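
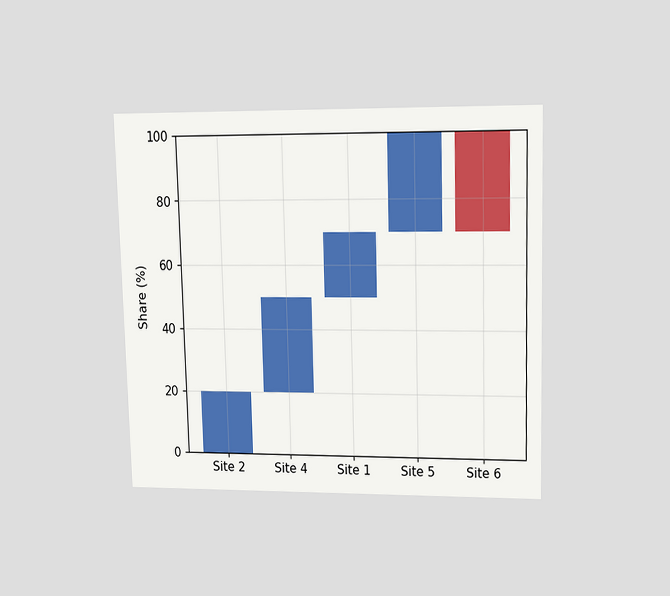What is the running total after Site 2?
The chart is viewed at a slight angle. After Site 2 the running total reaches 20%.

20%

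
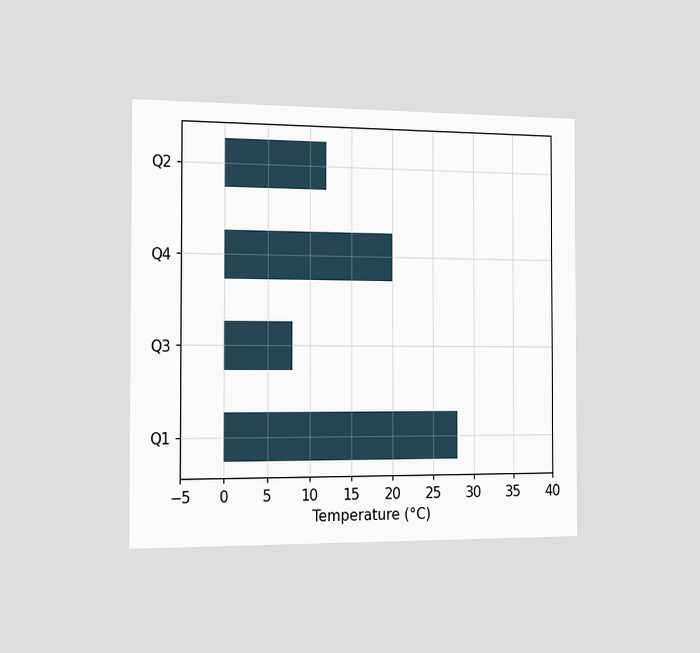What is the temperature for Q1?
The chart is viewed slightly from the left. Reading along the chart's x-axis, the Q1 bar reaches 28°C.

28°C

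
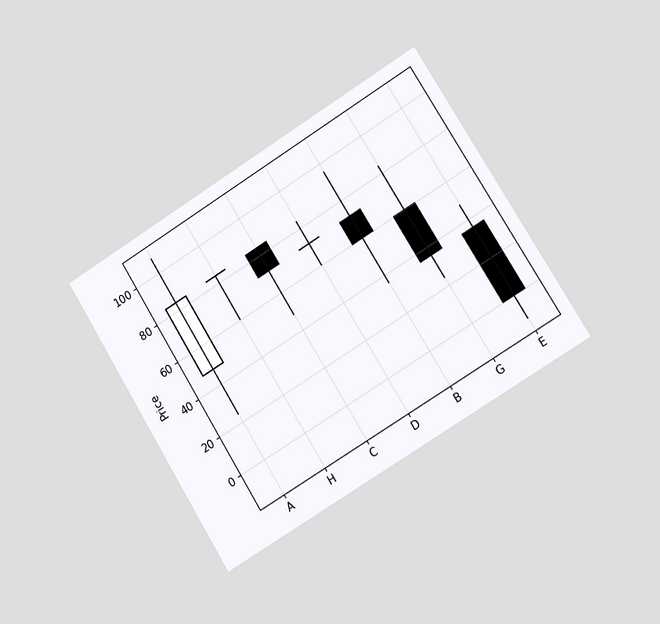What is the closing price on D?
72

The chart is tilted about 32° counter-clockwise and viewed slightly from the right. The D candle closes at 72.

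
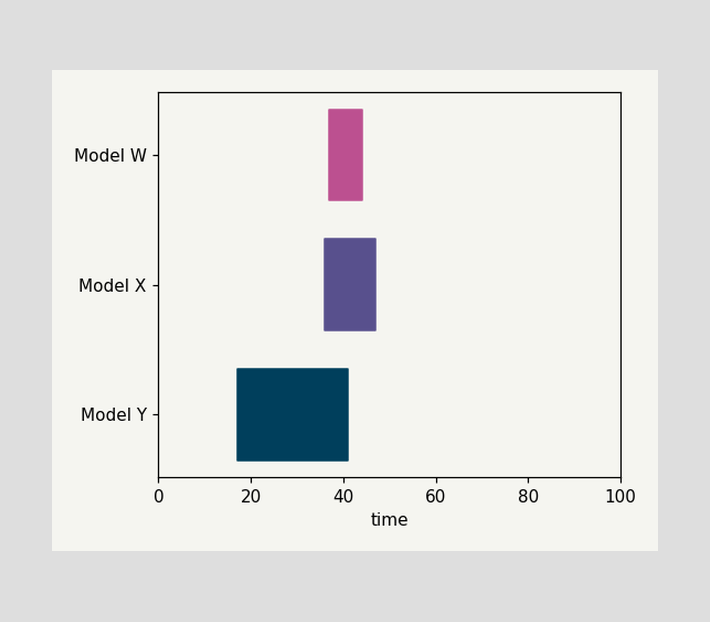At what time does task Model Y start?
The Model Y bar begins at t=17.

17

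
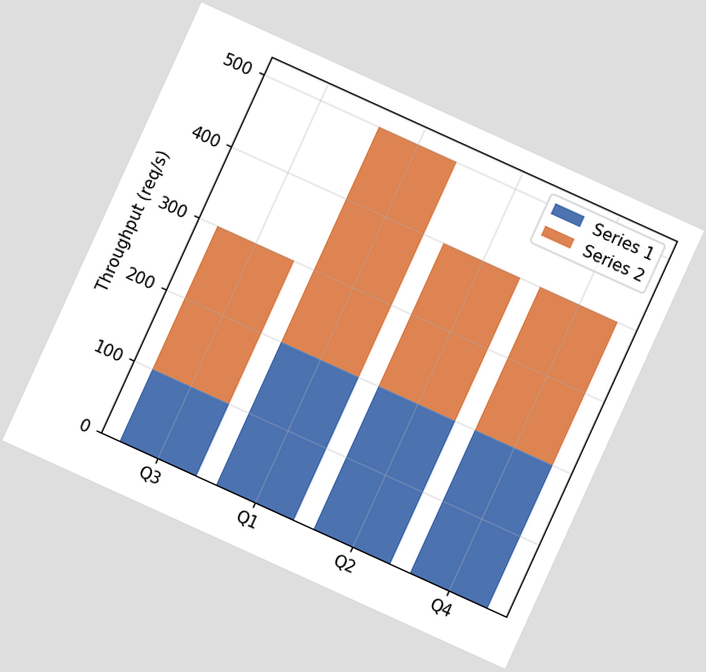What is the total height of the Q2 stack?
400req/s

The chart is tilted about 24° clockwise. The Q2 stack's top reaches 400req/s on the y-axis.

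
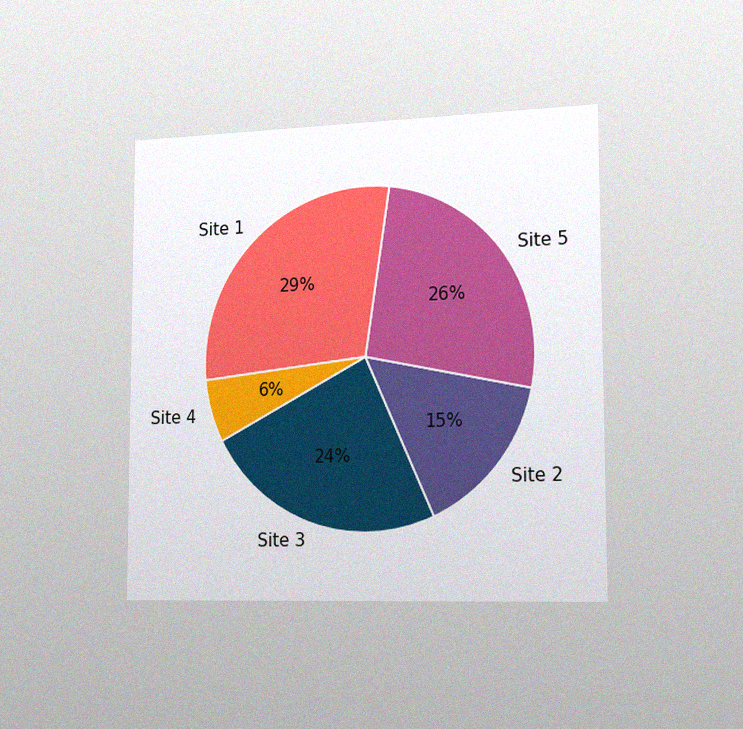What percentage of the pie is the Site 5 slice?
The chart is viewed slightly from the right, with some photo noise. The Site 5 slice takes up 26% of the pie.

26%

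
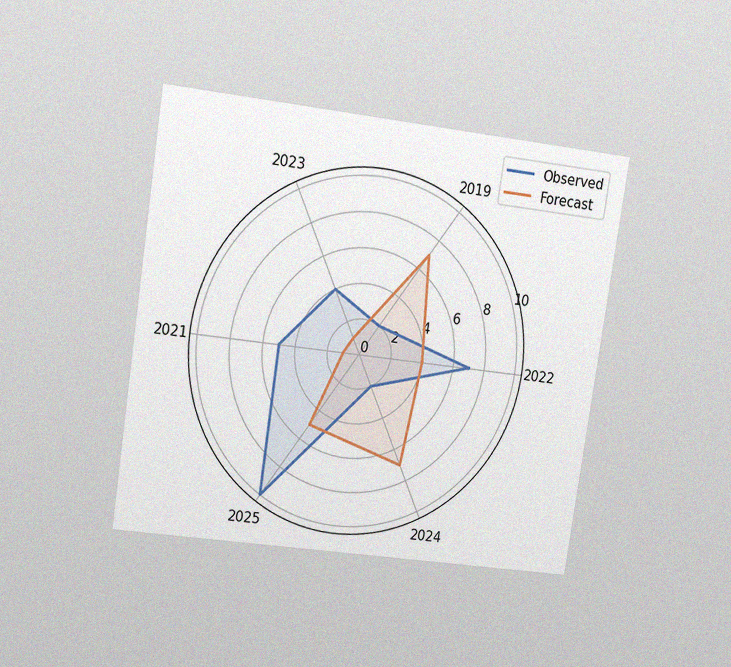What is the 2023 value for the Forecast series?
The chart is tilted about 9° clockwise and viewed at a slight angle, with some photo noise. On the 2023 axis, Forecast reaches 1.

1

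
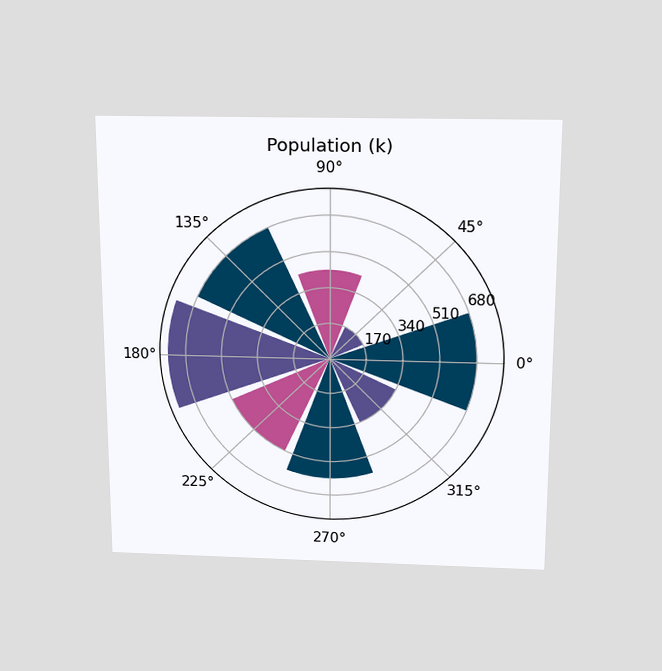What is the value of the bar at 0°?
The chart is viewed slightly from above. The bar at 0° reaches 680k on the radial axis.

680k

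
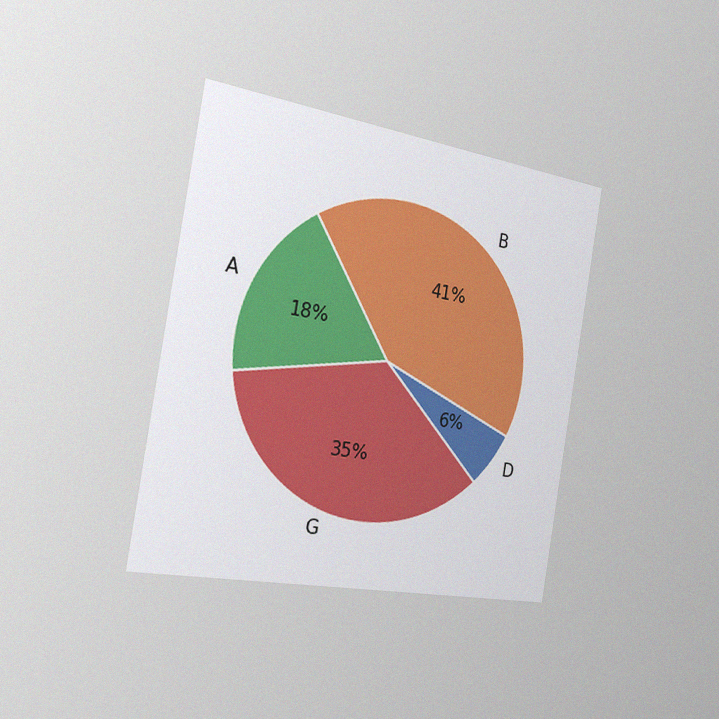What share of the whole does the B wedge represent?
The chart is tilted about 10° clockwise and viewed slightly from the left, with some photo noise. The B slice takes up 41% of the pie.

41%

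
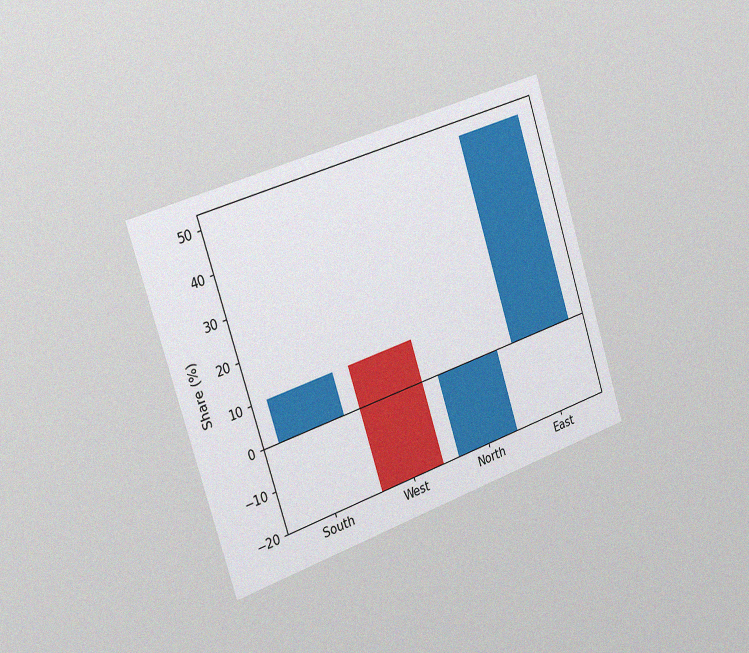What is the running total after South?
10%

The chart is tilted about 18° counter-clockwise and viewed slightly from the left, with some photo noise. After South the running total reaches 10%.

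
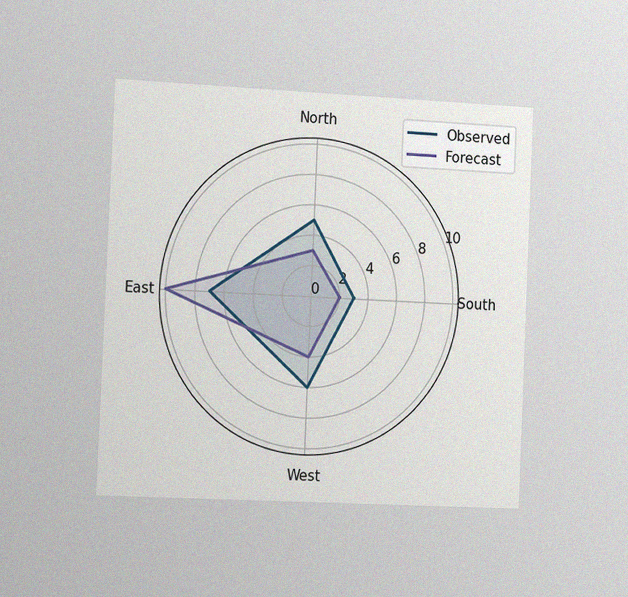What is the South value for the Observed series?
The chart is tilted about 3° clockwise and viewed slightly from the left, with some photo noise. On the South axis, Observed reaches 3.

3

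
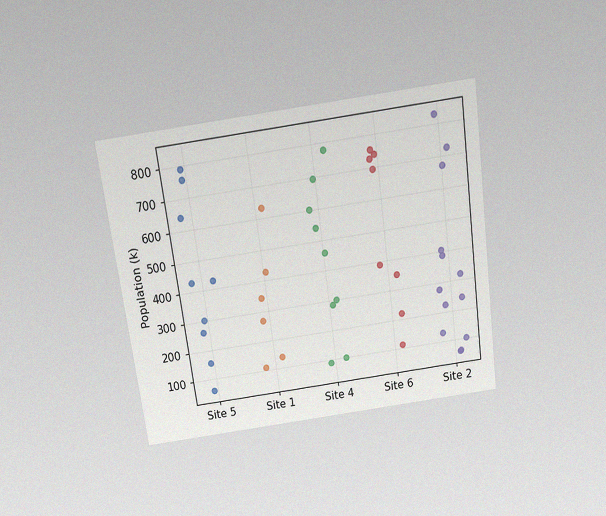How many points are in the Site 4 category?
The chart is tilted about 8° counter-clockwise and viewed slightly from above, with some photo noise. Counting the markers in the Site 4 column gives 9.

9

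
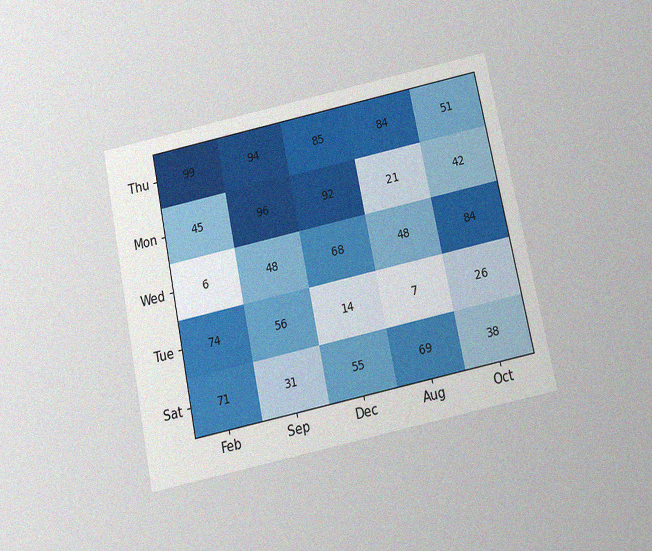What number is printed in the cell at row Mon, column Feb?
The chart is tilted about 12° counter-clockwise and viewed slightly from below, with some photo noise. The (Mon, Feb) cell reads 45.

45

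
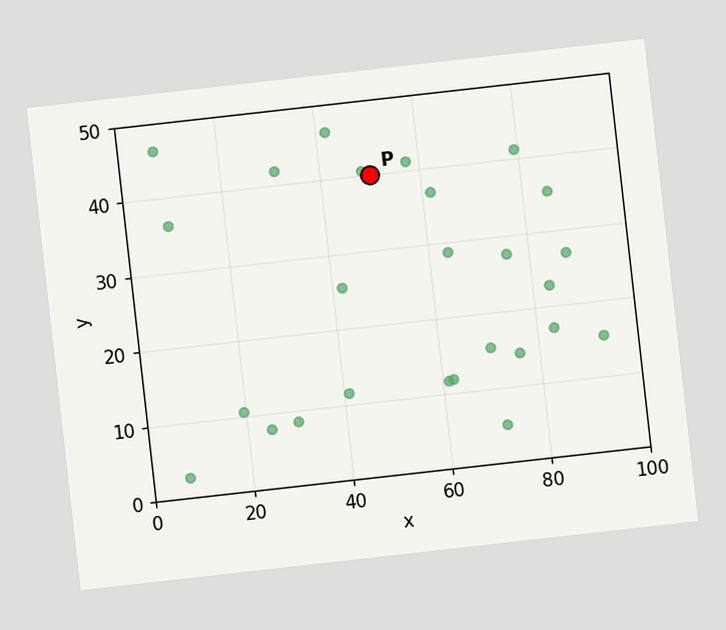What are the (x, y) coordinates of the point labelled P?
The chart is tilted about 6° counter-clockwise. Following the gridlines from P to each axis, P sits at (50, 40).

(50, 40)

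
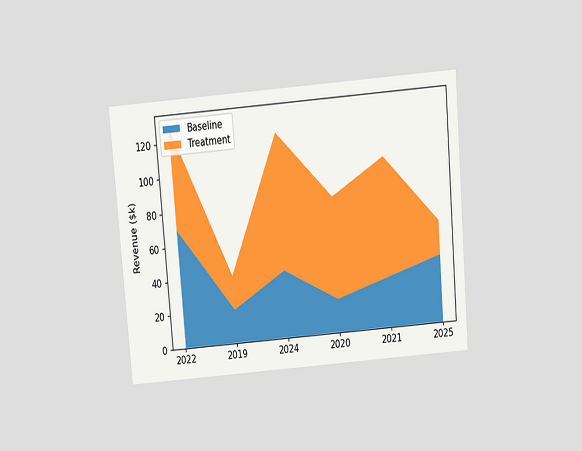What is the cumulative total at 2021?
$100k

The chart is tilted about 5° counter-clockwise and viewed slightly from above. The stacked total at 2021 reaches $100k.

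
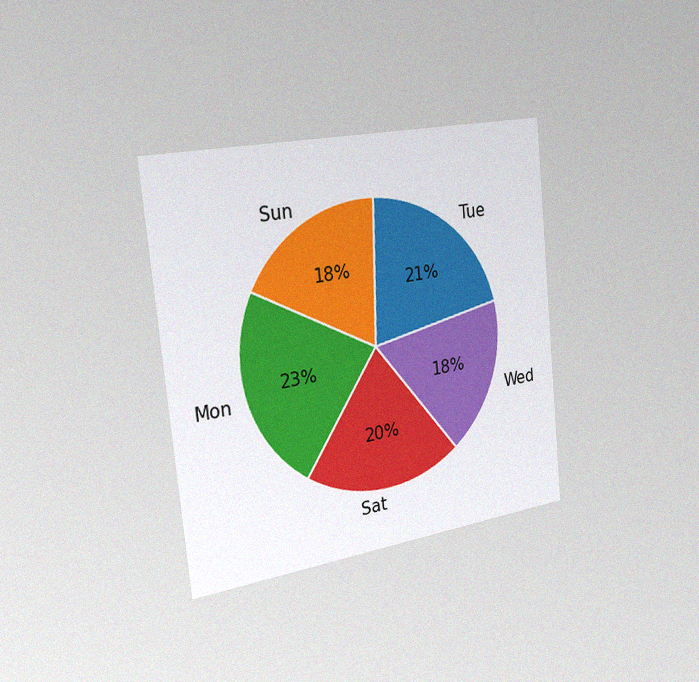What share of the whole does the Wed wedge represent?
18%

The chart is tilted about 6° counter-clockwise and viewed slightly from the left, with some photo noise. The Wed slice takes up 18% of the pie.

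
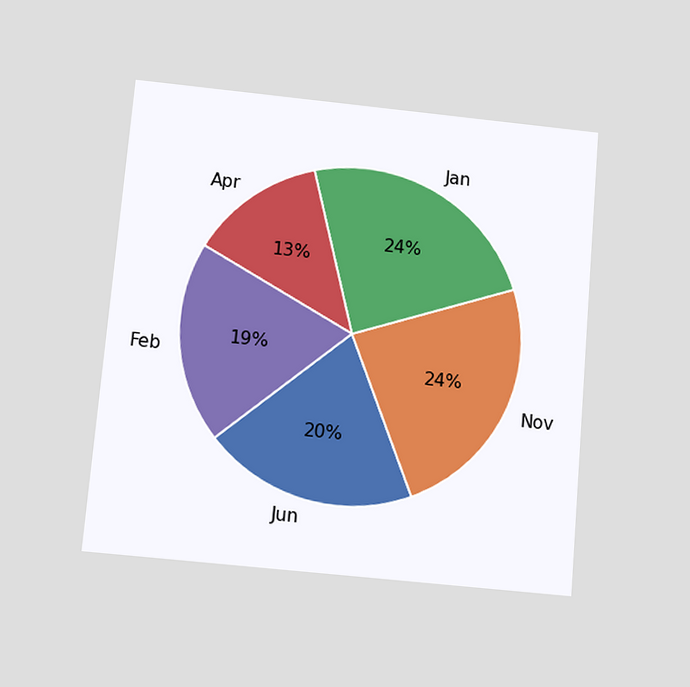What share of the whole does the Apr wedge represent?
The chart is tilted about 5° clockwise and viewed slightly from below. The Apr slice takes up 13% of the pie.

13%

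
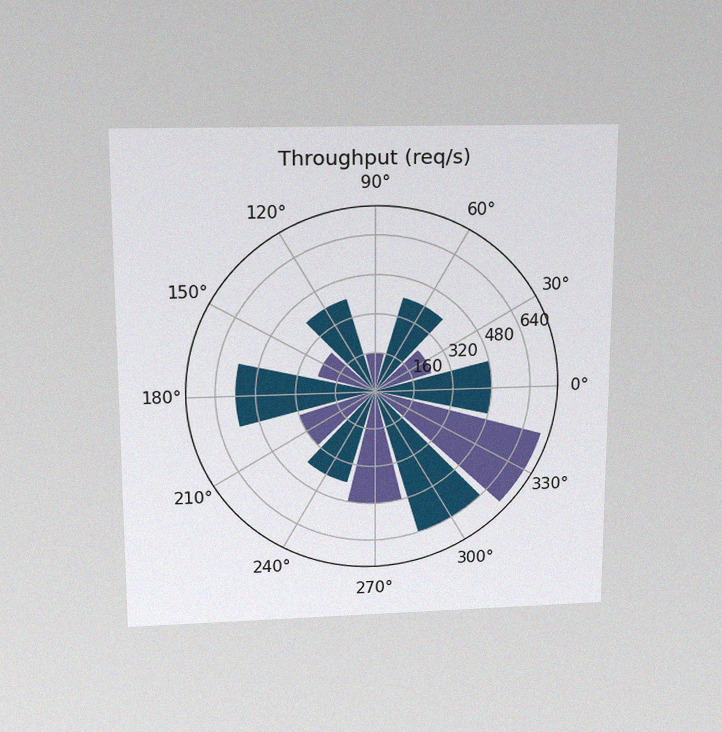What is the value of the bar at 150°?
240req/s

The chart is viewed slightly from above, with some photo noise. The bar at 150° reaches 240req/s on the radial axis.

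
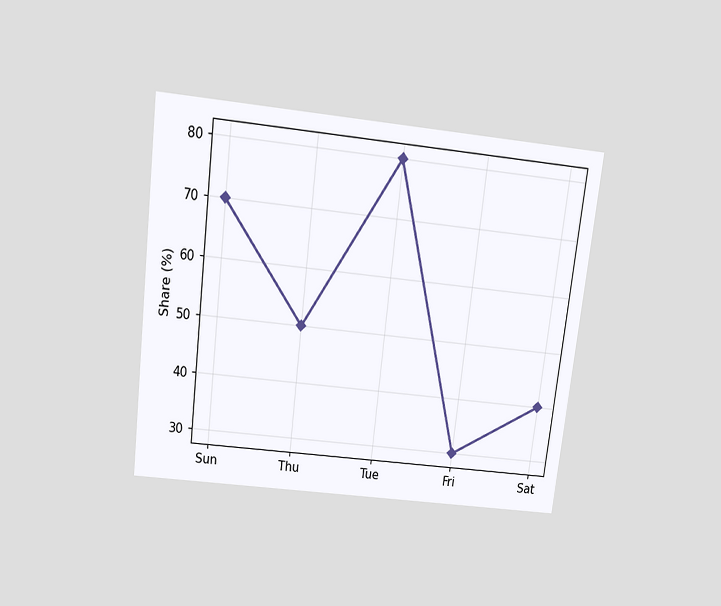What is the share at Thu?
The chart is tilted about 7° clockwise and viewed slightly from above. At Thu, the line is at 50%.

50%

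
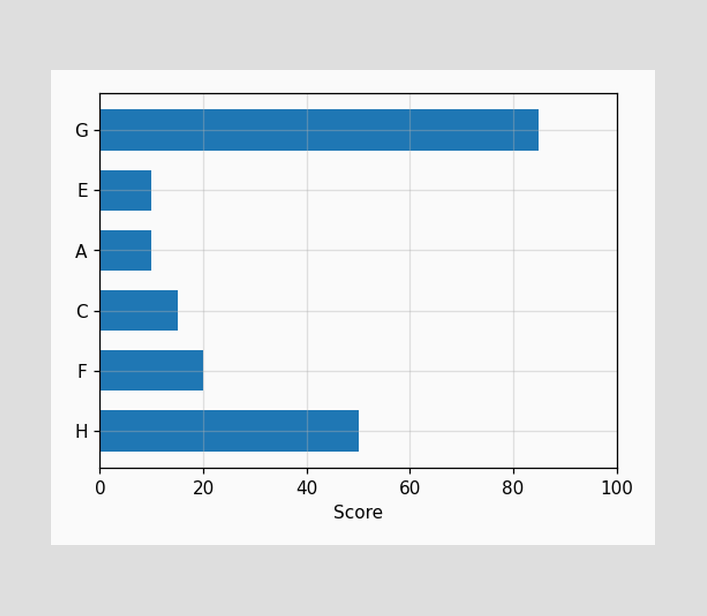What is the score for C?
15

Reading along the chart's x-axis, the C bar reaches 15.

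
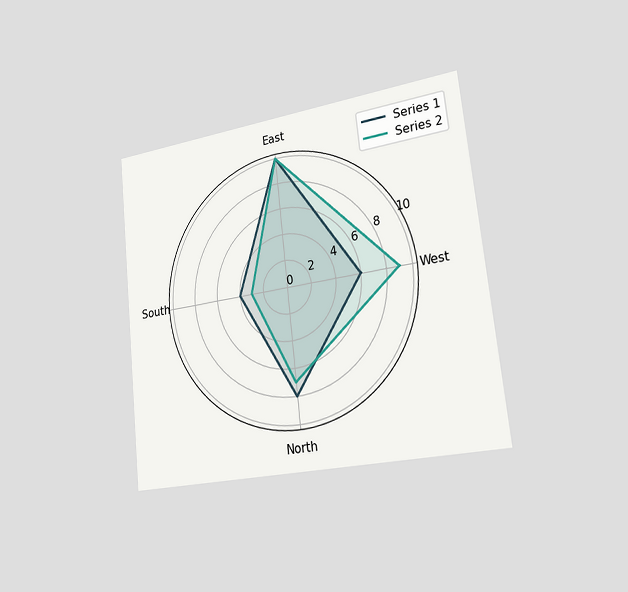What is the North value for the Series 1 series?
The chart is tilted about 6° counter-clockwise and viewed slightly from the right. On the North axis, Series 1 reaches 8.

8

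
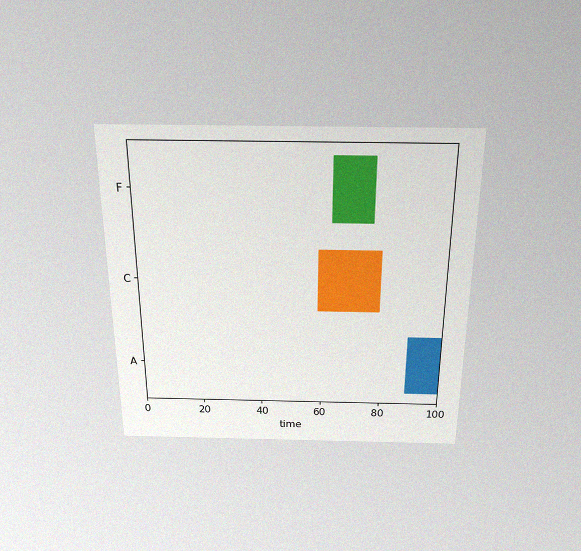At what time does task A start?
89

The chart is viewed slightly from above, with some photo noise. The A bar begins at t=89.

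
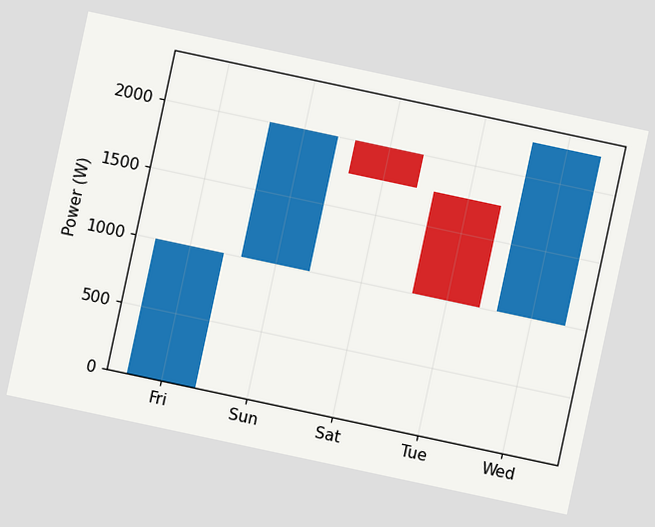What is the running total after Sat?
The chart is tilted about 12° clockwise. After Sat the running total reaches 1750W.

1750W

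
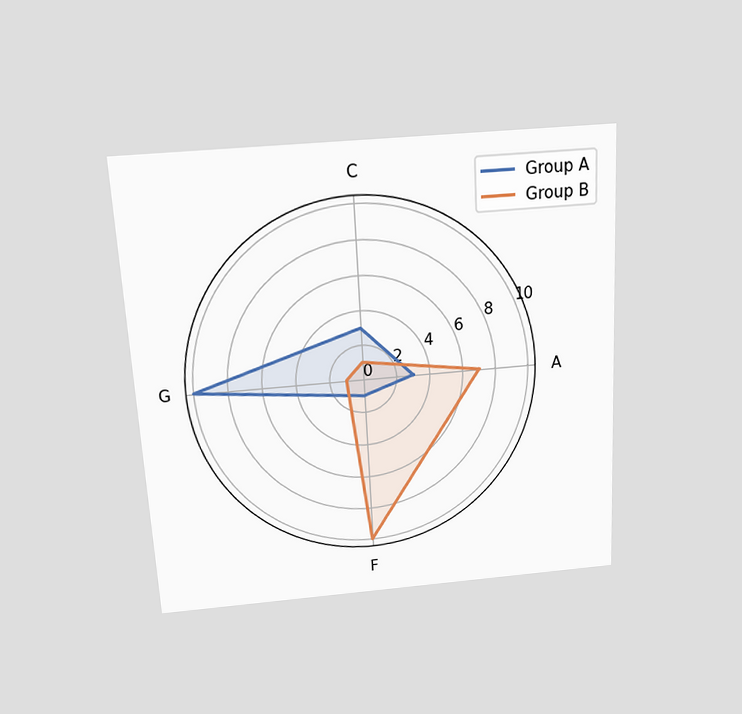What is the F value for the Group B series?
10

The chart is tilted about 3° counter-clockwise and viewed slightly from above. On the F axis, Group B reaches 10.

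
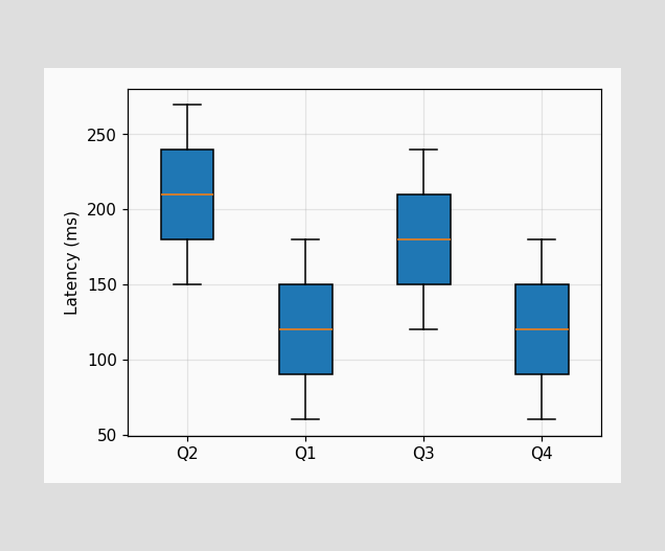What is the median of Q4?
120ms

The median line in the Q4 box sits at 120ms.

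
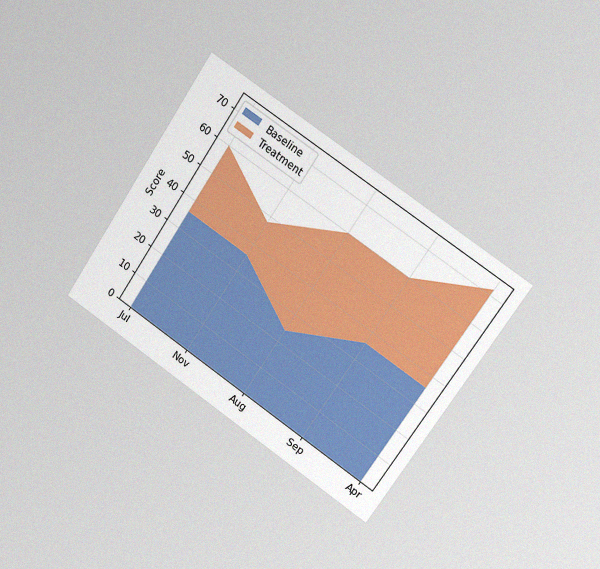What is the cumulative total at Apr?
72

The chart is tilted about 34° clockwise and viewed slightly from the right, with some photo noise. The stacked total at Apr reaches 72.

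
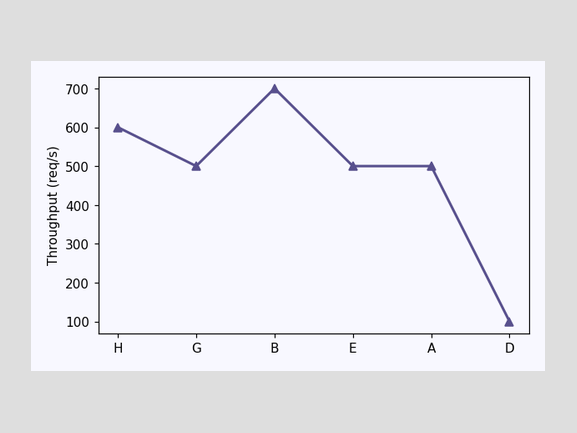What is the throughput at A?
At A, the line is at 500req/s.

500req/s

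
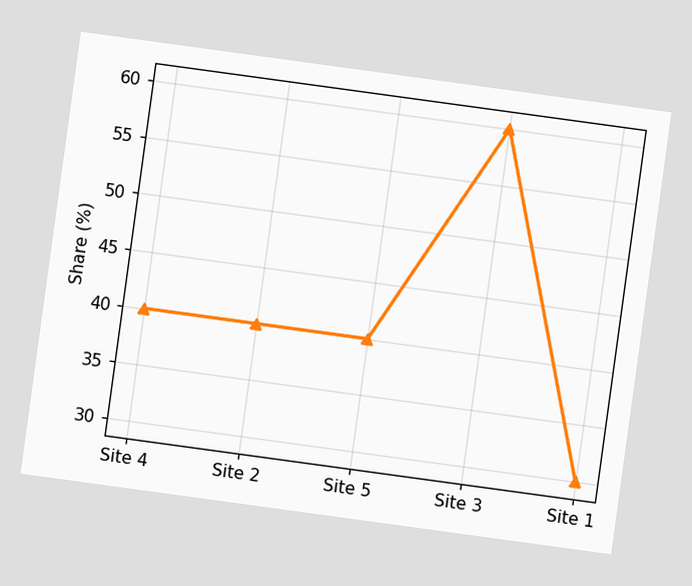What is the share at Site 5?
40%

The chart is tilted about 8° clockwise. At Site 5, the line is at 40%.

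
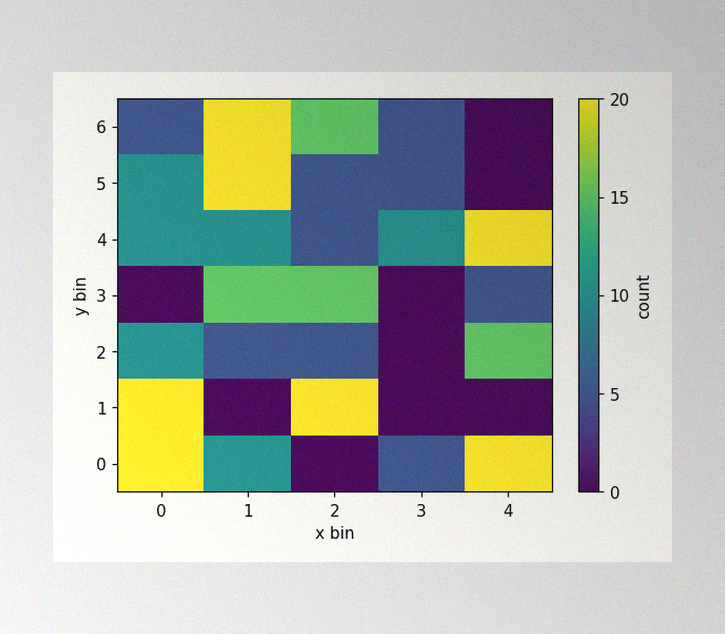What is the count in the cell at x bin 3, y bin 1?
The image has some photo noise and uneven lighting. Matching the cell (3, 1) against the colorbar gives 0.

0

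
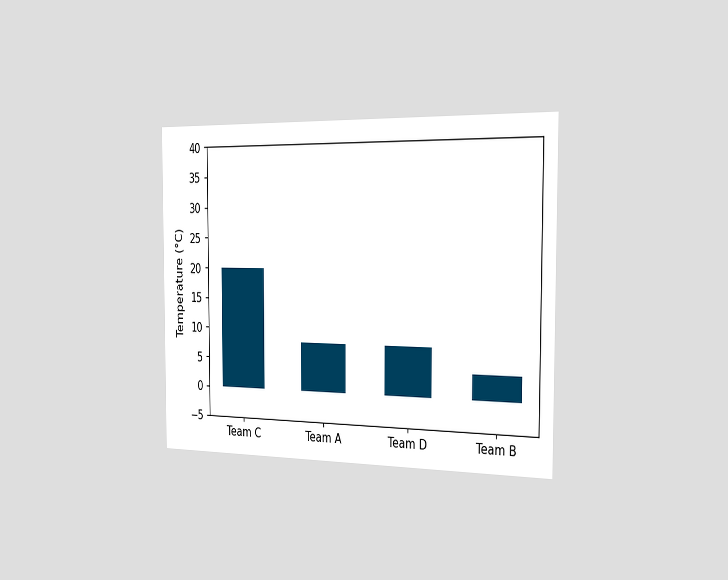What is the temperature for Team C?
20°C

The chart is viewed slightly from the right. Reading along the chart's y-axis, the Team C bar reaches 20°C.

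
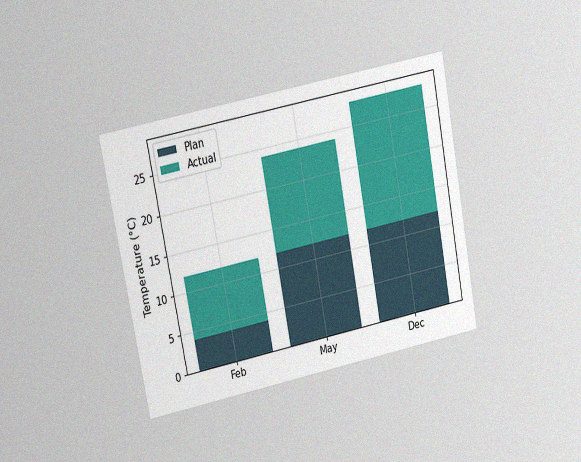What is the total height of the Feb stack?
The chart is tilted about 11° counter-clockwise and viewed at a slight angle, with some photo noise. The Feb stack's top reaches 12°C on the y-axis.

12°C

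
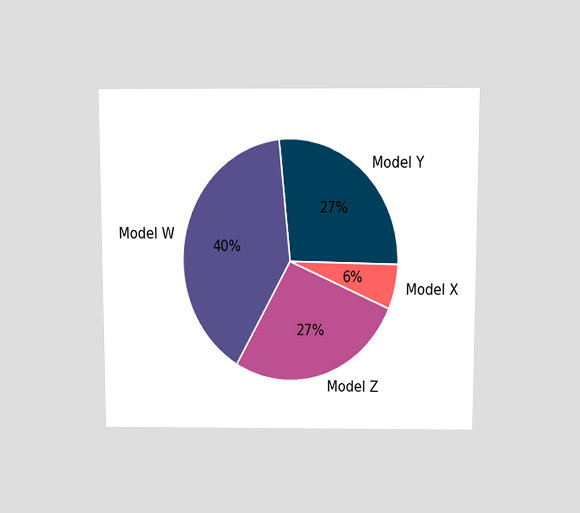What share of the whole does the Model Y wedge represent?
27%

The chart is viewed slightly from above. The Model Y slice takes up 27% of the pie.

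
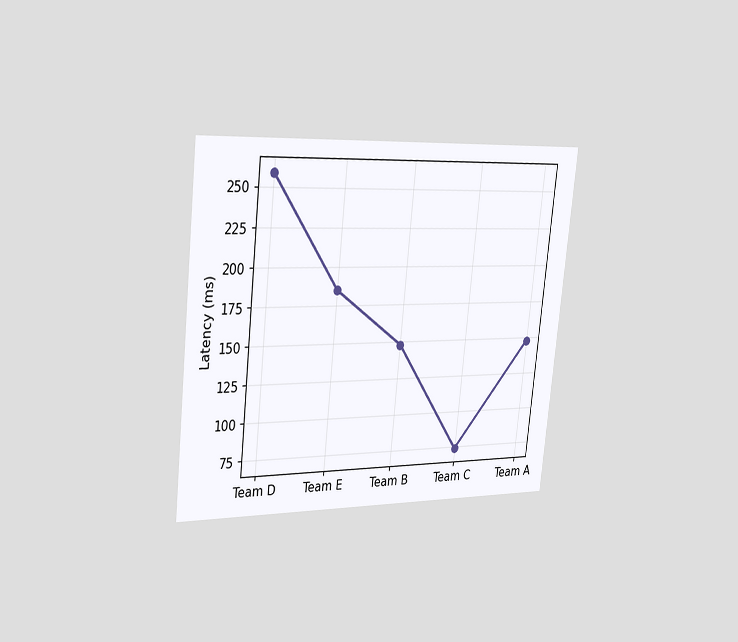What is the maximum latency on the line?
The chart is tilted about 6° clockwise and viewed slightly from the left. The highest point is at Team D, and reading across to the y-axis gives 259ms.

259ms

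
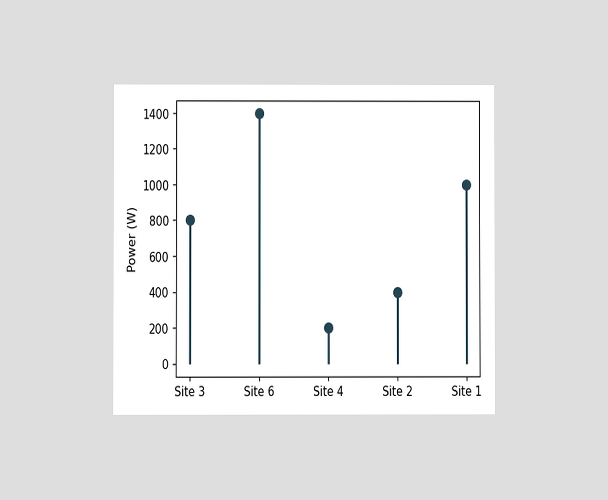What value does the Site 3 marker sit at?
800W

The chart is viewed at a slight angle. The Site 3 marker sits at 800W.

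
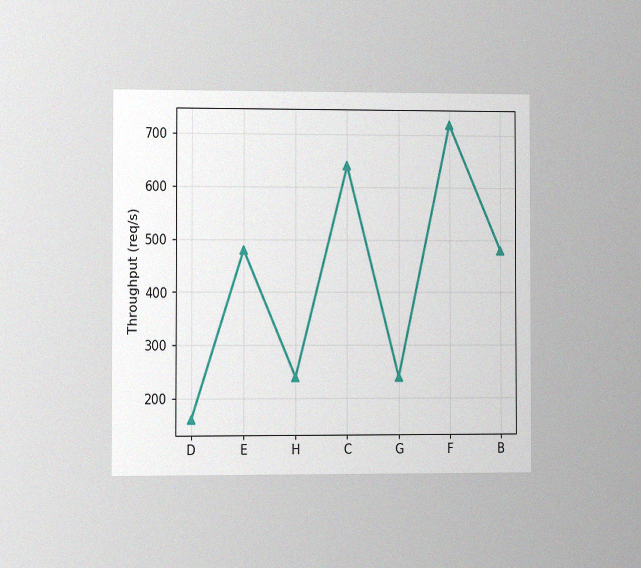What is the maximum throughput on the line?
The chart is viewed at a slight angle, with some photo noise. The highest point is at F, and reading across to the y-axis gives 720req/s.

720req/s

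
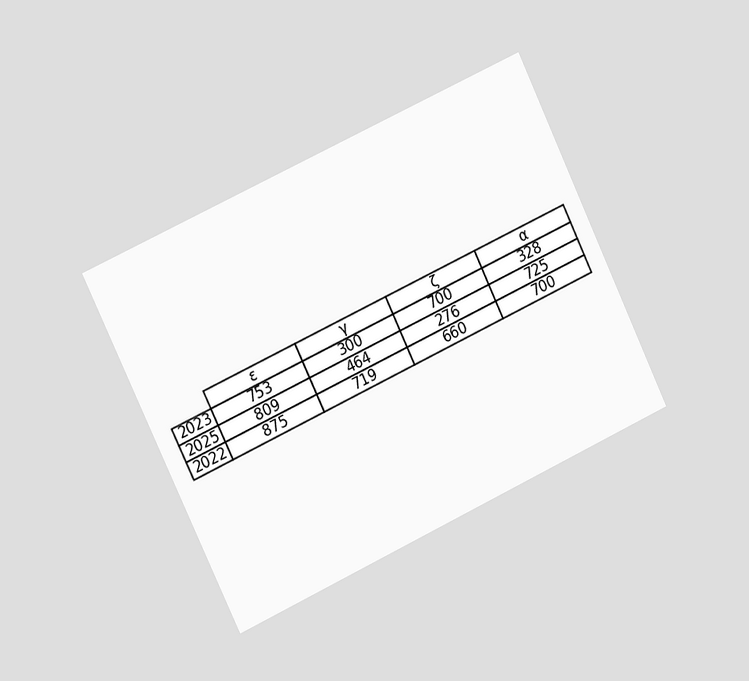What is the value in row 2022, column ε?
875

The chart is tilted about 25° counter-clockwise and viewed at a slight angle. The (2022, ε) cell reads 875.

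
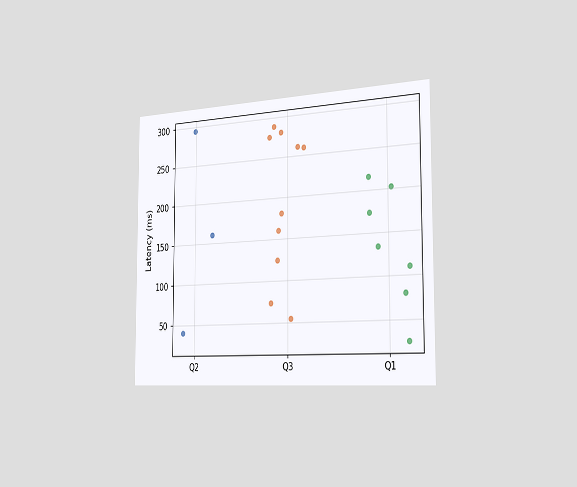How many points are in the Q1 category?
The chart is viewed slightly from the right. Counting the markers in the Q1 column gives 7.

7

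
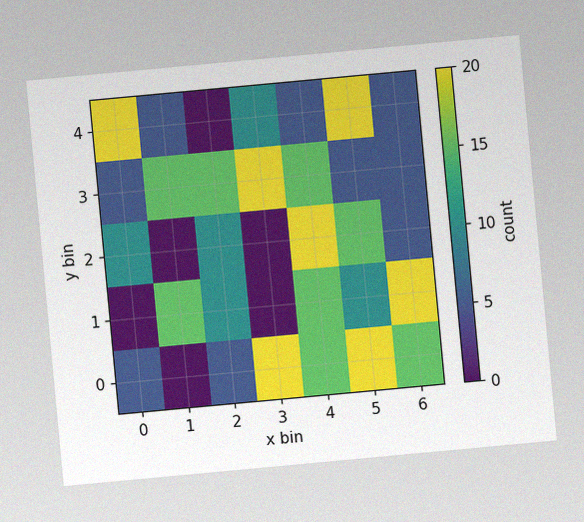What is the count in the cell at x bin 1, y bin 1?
15

The chart is tilted about 5° counter-clockwise, with some photo noise. Matching the cell (1, 1) against the colorbar gives 15.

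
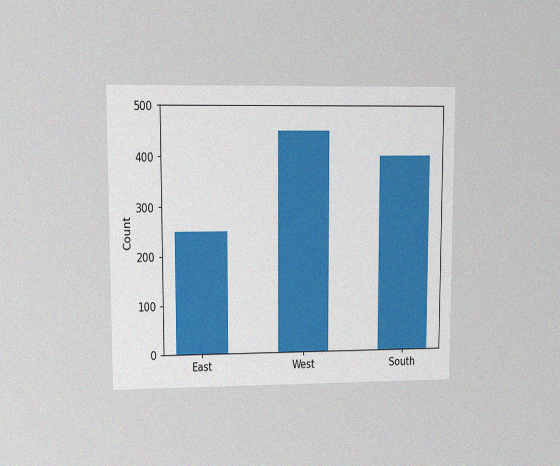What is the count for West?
The chart is viewed at a slight angle, with some photo noise. Reading along the chart's y-axis, the West bar reaches 450.

450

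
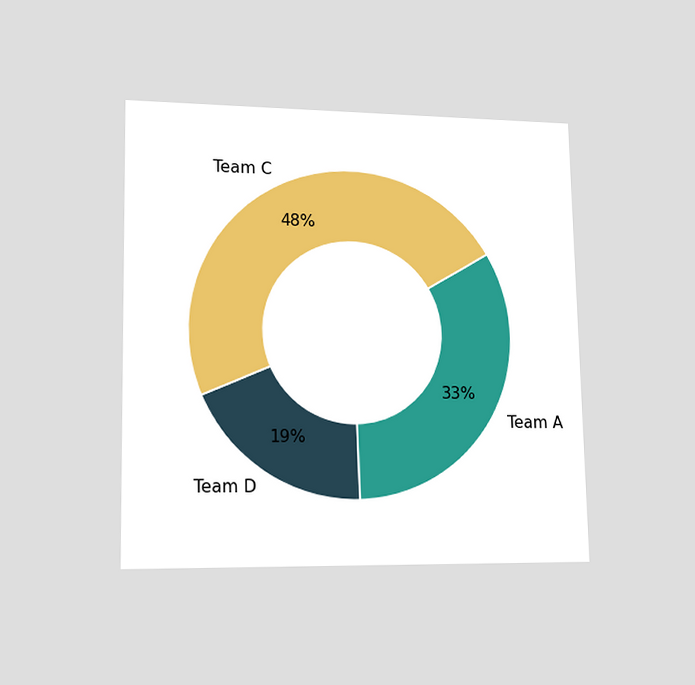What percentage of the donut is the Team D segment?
The chart is viewed at a slight angle. The Team D segment takes up 19% of the ring.

19%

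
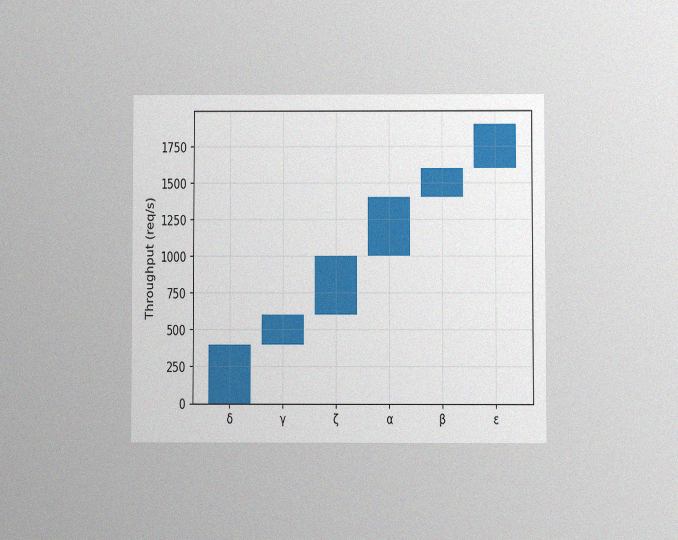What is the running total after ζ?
The chart is viewed at a slight angle, with some photo noise. After ζ the running total reaches 1000req/s.

1000req/s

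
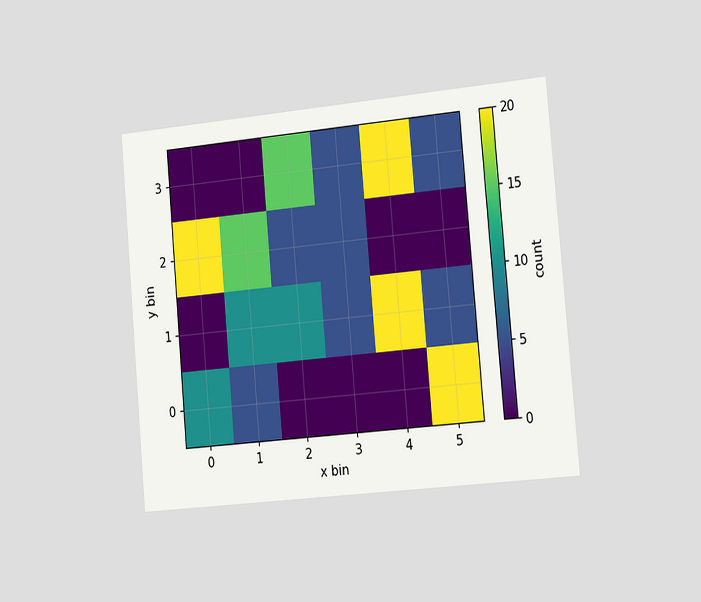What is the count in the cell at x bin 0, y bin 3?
0

The chart is tilted about 5° counter-clockwise and viewed slightly from the right. Matching the cell (0, 3) against the colorbar gives 0.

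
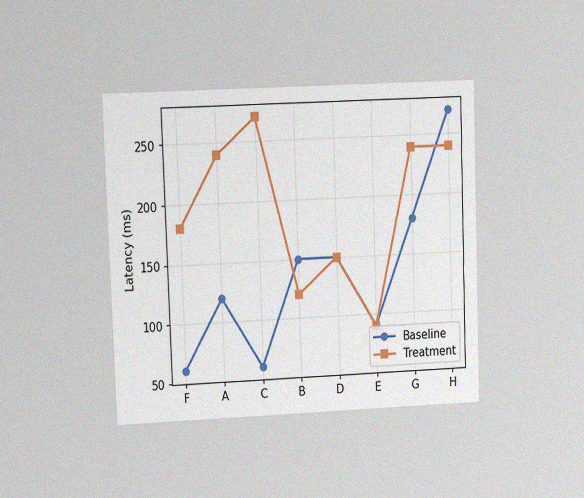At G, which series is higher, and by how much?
The chart is tilted about 2° counter-clockwise and viewed at a slight angle, with some photo noise. At G, Treatment sits above the other line by 60ms.

Treatment, by 60ms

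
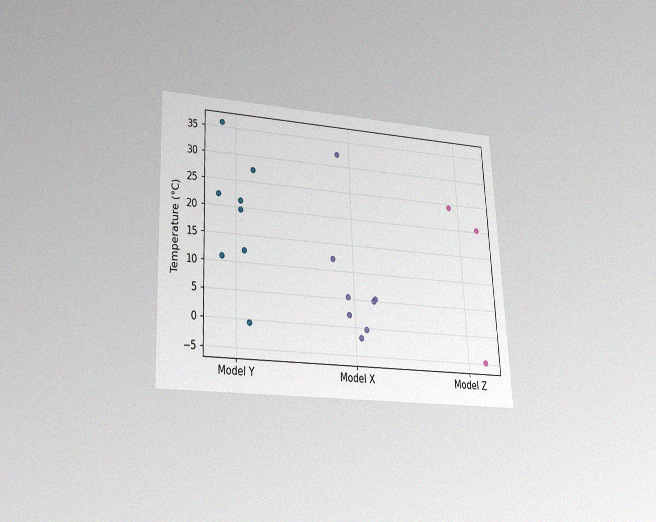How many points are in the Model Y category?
The chart is tilted about 3° counter-clockwise and viewed slightly from below, with some photo noise. Counting the markers in the Model Y column gives 8.

8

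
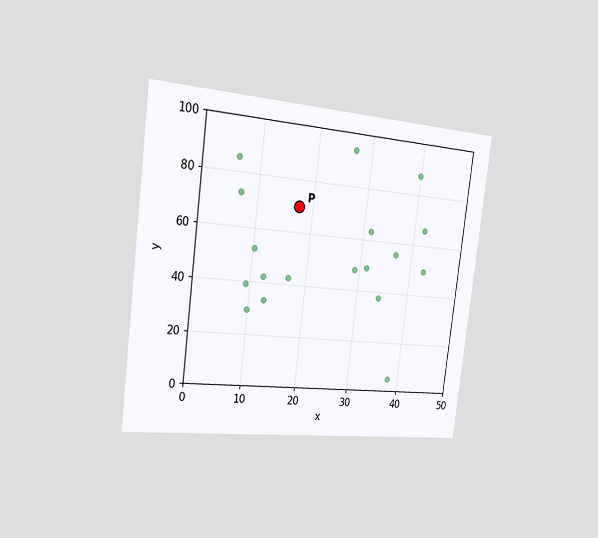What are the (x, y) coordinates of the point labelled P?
The chart is tilted about 7° clockwise and viewed slightly from the left. Following the gridlines from P to each axis, P sits at (17.5, 70).

(17.5, 70)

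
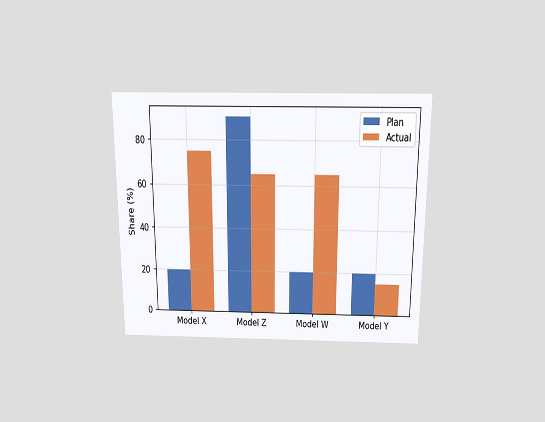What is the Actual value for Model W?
65%

The chart is viewed slightly from above. The Actual bar at Model W reaches 65% on the y-axis.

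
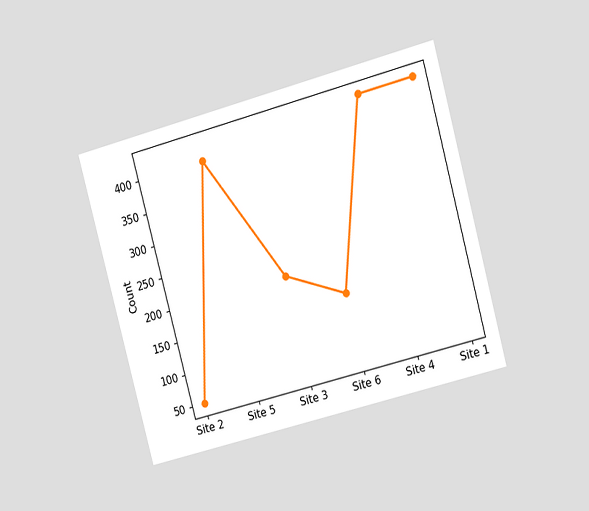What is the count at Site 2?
The chart is tilted about 15° counter-clockwise and viewed slightly from the right. At Site 2, the line is at 50.

50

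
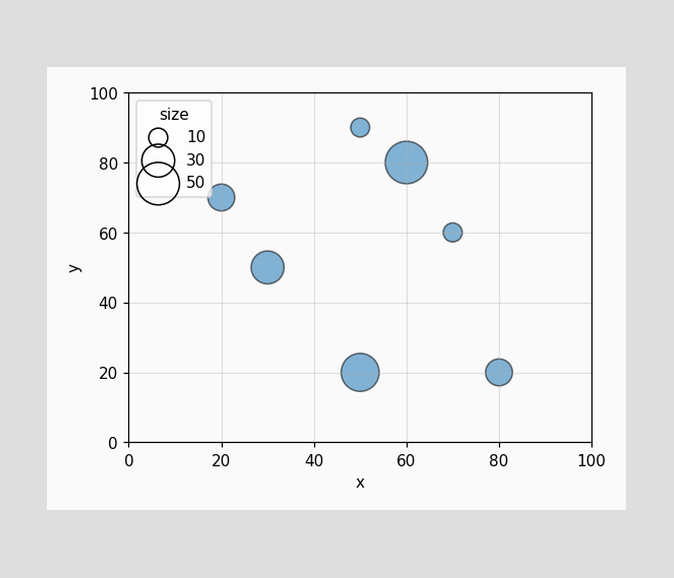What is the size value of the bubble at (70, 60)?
10

Matching the bubble at (70, 60) against the size legend gives 10.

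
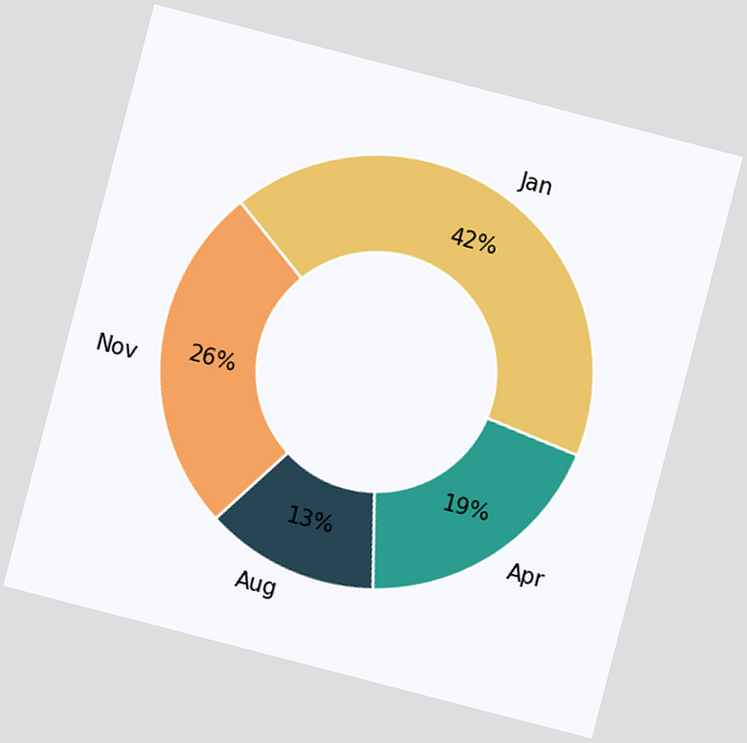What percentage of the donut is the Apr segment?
The chart is tilted about 15° clockwise. The Apr segment takes up 19% of the ring.

19%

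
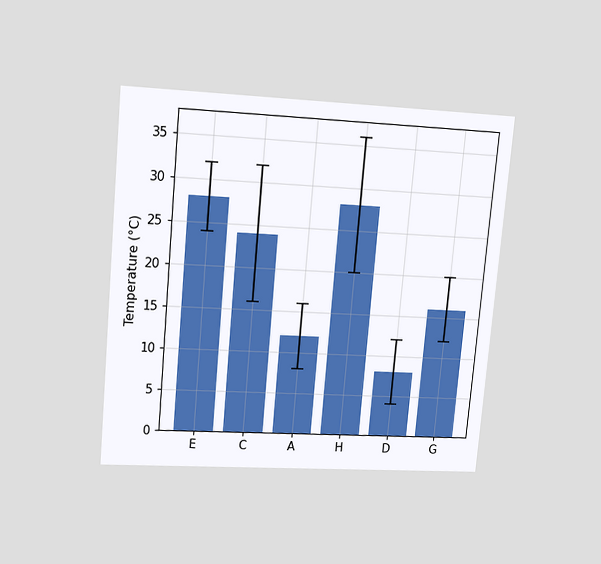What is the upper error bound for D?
12°C

The chart is tilted about 5° clockwise and viewed at a slight angle. The D bar's upper whisker reaches 12°C.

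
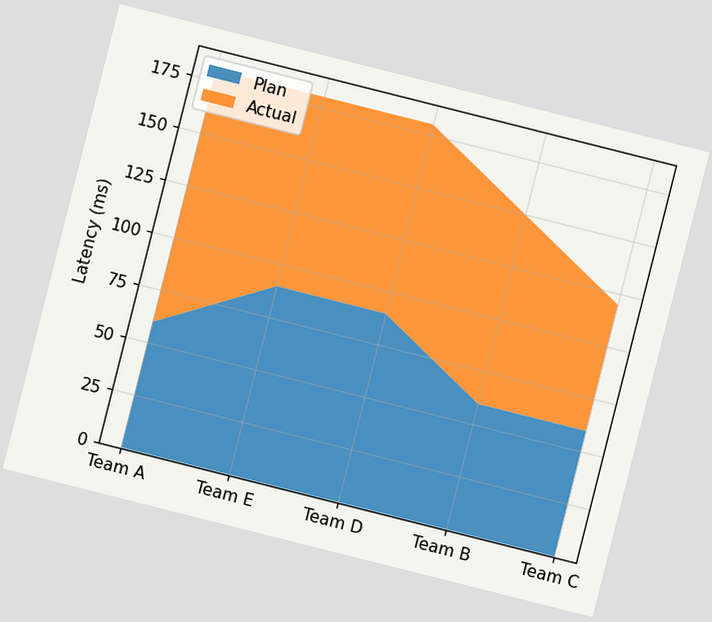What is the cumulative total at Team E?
180ms

The chart is tilted about 14° clockwise. The stacked total at Team E reaches 180ms.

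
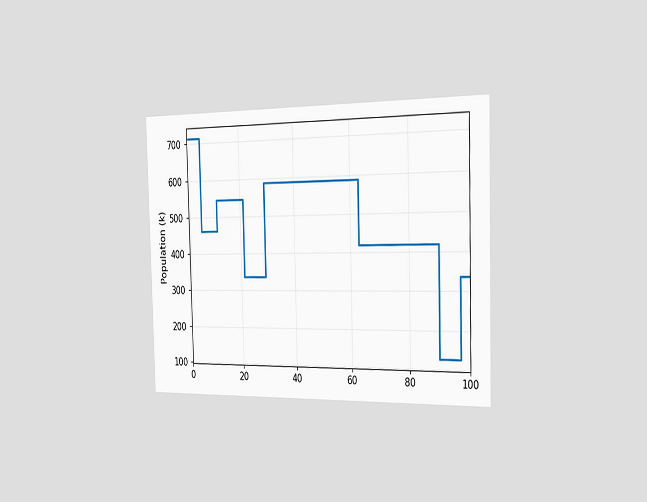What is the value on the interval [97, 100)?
336k

The chart is viewed slightly from the right. On [97, 100) the step sits at 336k.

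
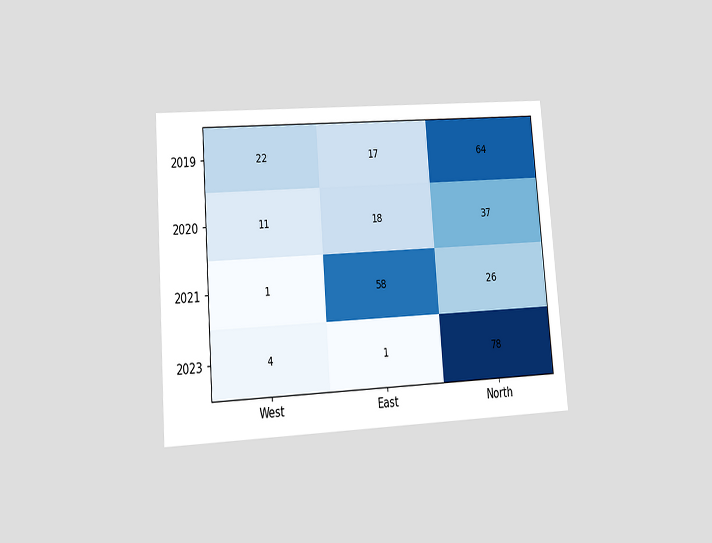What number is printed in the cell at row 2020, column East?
18

The chart is tilted about 4° counter-clockwise and viewed at a slight angle. The (2020, East) cell reads 18.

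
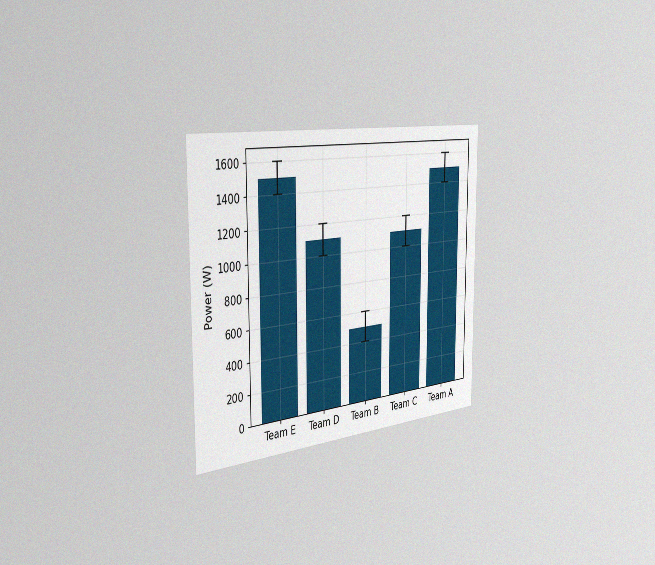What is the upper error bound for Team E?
The chart is viewed slightly from the left, with some photo noise. The Team E bar's upper whisker reaches 1600W.

1600W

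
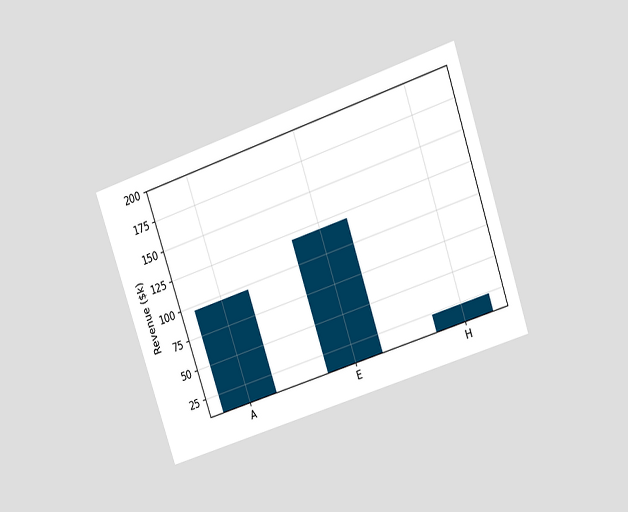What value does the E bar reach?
The chart is tilted about 19° counter-clockwise and viewed at a slight angle. Reading along the chart's y-axis, the E bar reaches $120k.

$120k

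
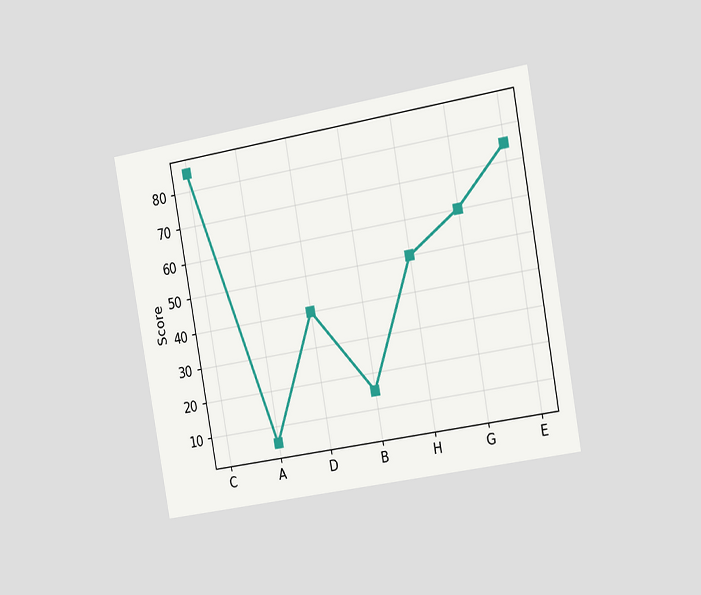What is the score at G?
60

The chart is tilted about 10° counter-clockwise and viewed slightly from the right. At G, the line is at 60.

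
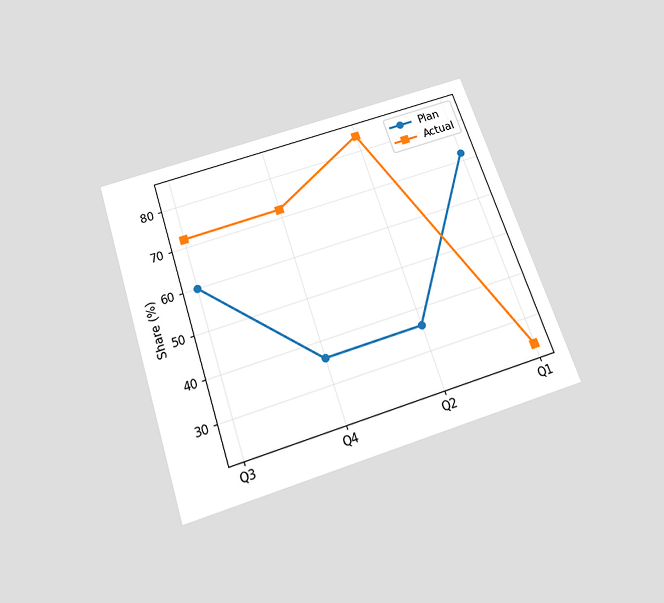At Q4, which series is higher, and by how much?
Actual, by 36%

The chart is tilted about 18° counter-clockwise and viewed slightly from below. At Q4, Actual sits above the other line by 36%.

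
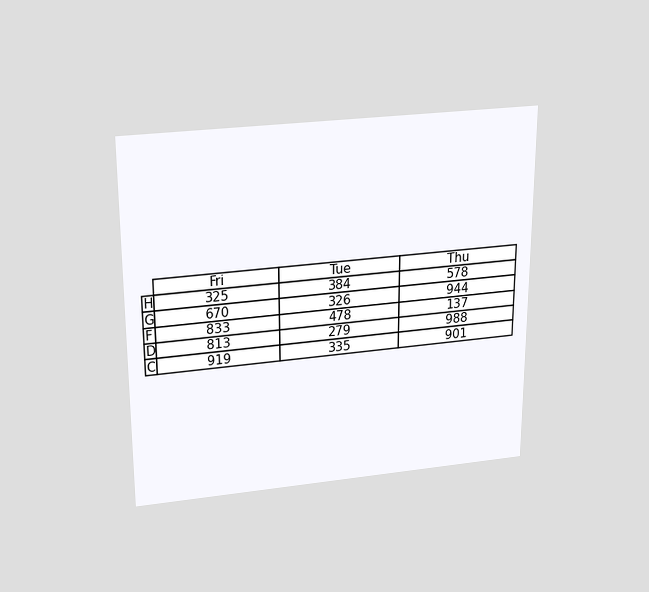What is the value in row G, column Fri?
670

The chart is viewed slightly from above. The (G, Fri) cell reads 670.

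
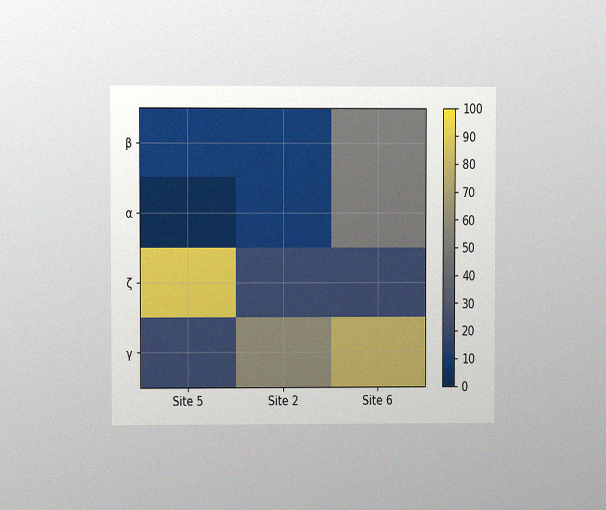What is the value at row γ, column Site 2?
60

The chart is viewed at a slight angle, with some photo noise. Matching cell (γ, Site 2) against the colorbar gives 60.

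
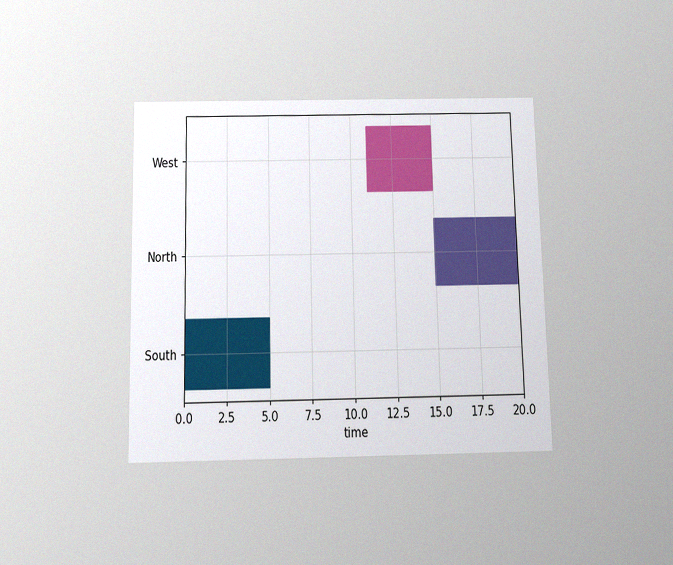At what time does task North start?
15

The chart is viewed slightly from below, with some photo noise. The North bar begins at t=15.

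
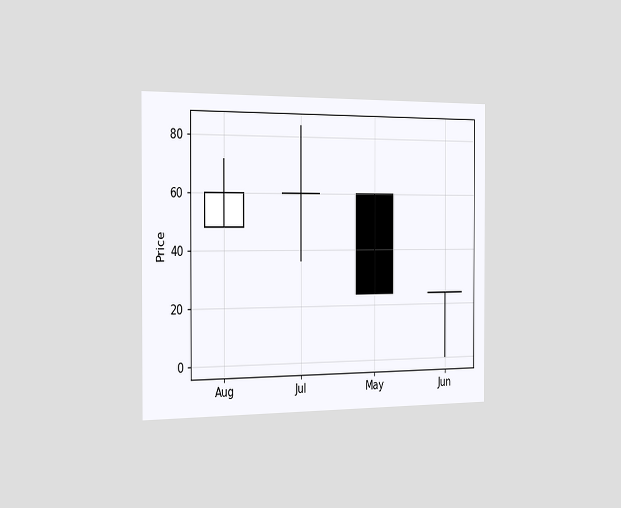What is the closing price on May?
24

The chart is viewed slightly from the left. The May candle closes at 24.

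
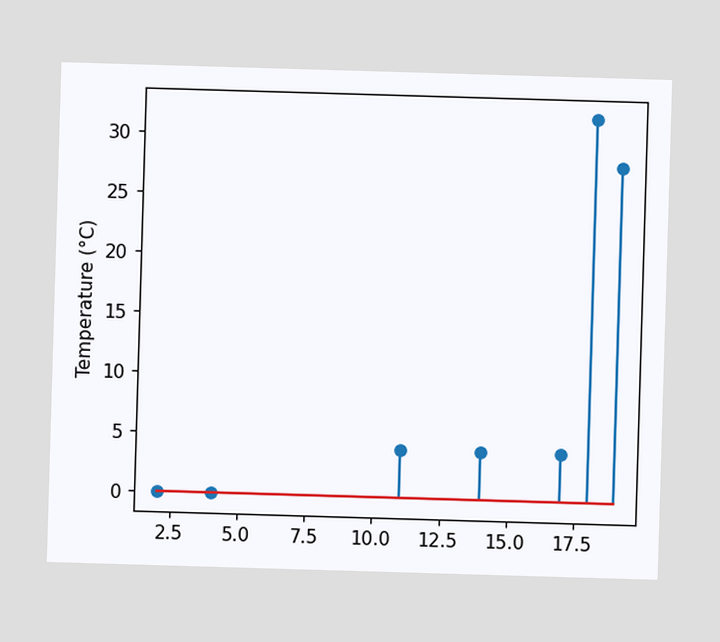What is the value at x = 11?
The stem at x=11 reaches 4°C.

4°C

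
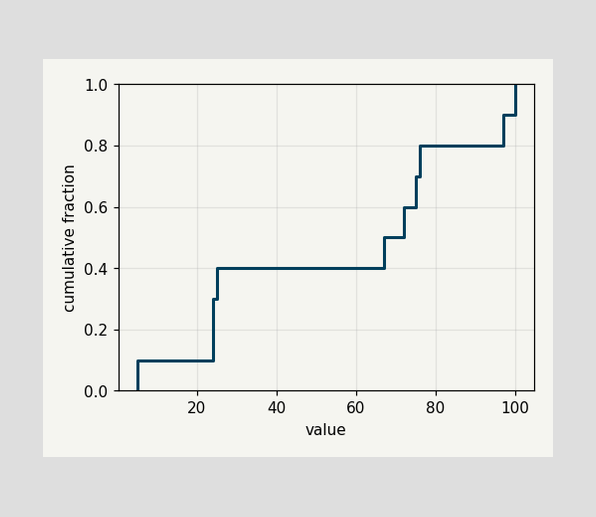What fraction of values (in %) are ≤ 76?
At x=76 the ECDF step is at 80%.

80%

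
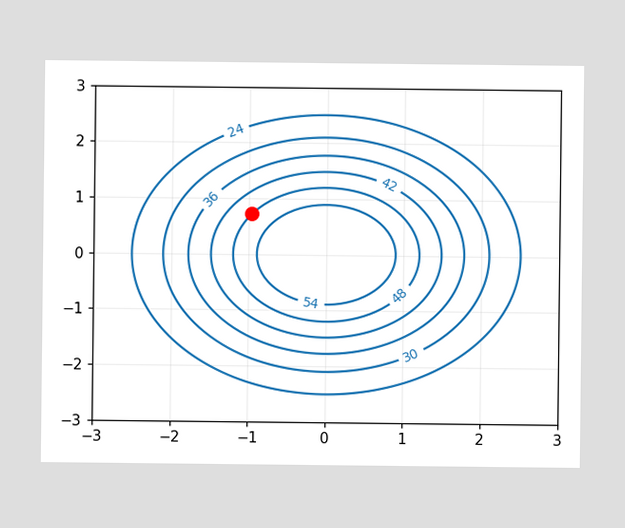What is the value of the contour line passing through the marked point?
The marked point sits on the contour labelled 48.

48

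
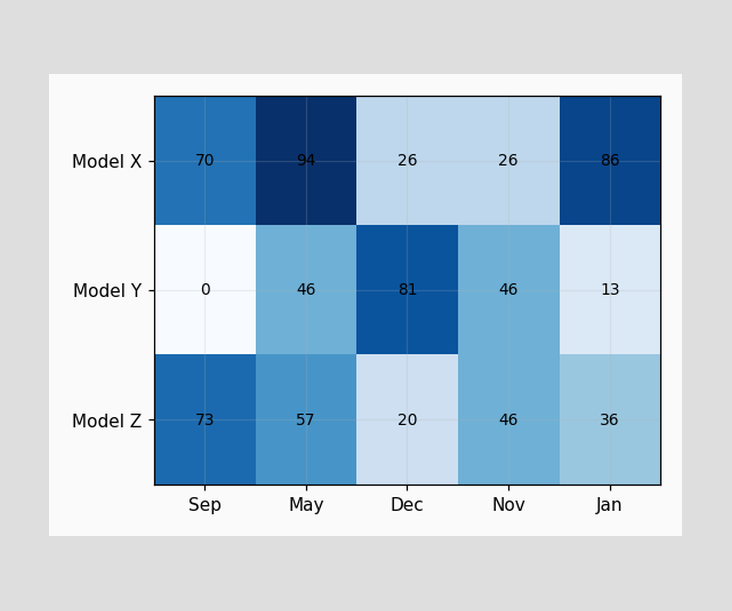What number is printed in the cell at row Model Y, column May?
46

The (Model Y, May) cell reads 46.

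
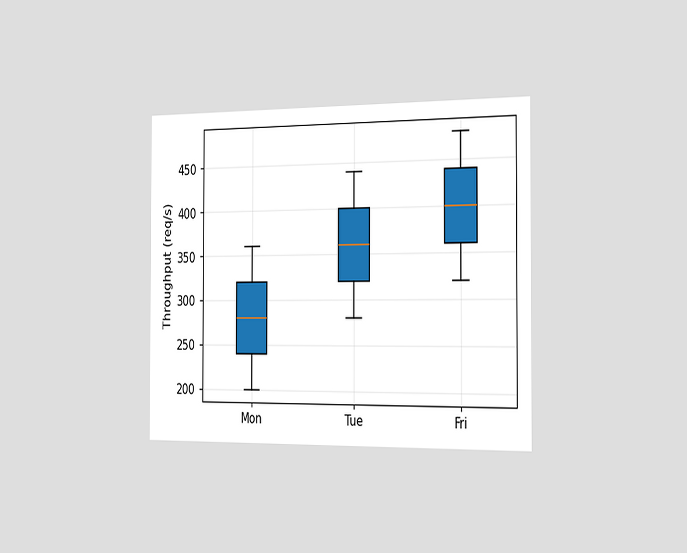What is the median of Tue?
The chart is viewed slightly from the right. The median line in the Tue box sits at 360req/s.

360req/s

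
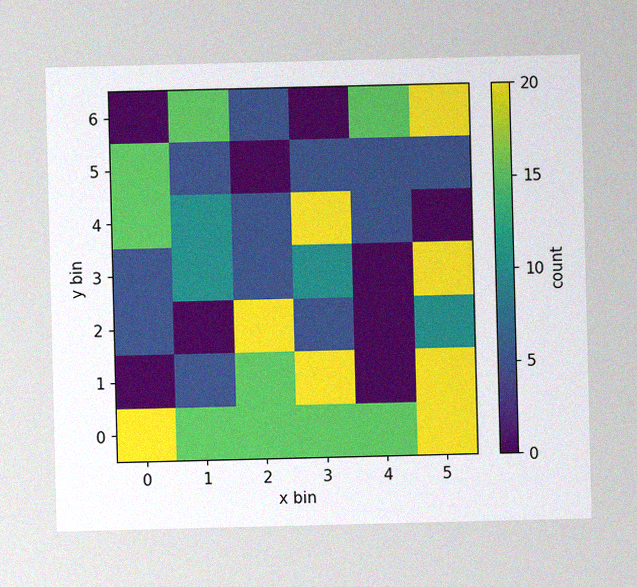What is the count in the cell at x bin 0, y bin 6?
The image has some photo noise and uneven lighting. Matching the cell (0, 6) against the colorbar gives 0.

0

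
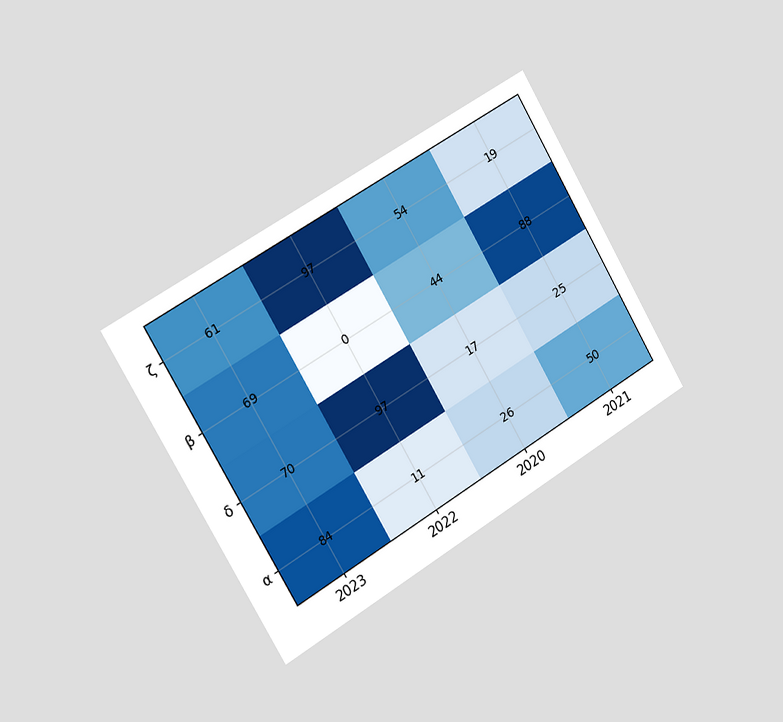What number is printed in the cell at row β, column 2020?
44

The chart is tilted about 31° counter-clockwise and viewed slightly from the left. The (β, 2020) cell reads 44.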